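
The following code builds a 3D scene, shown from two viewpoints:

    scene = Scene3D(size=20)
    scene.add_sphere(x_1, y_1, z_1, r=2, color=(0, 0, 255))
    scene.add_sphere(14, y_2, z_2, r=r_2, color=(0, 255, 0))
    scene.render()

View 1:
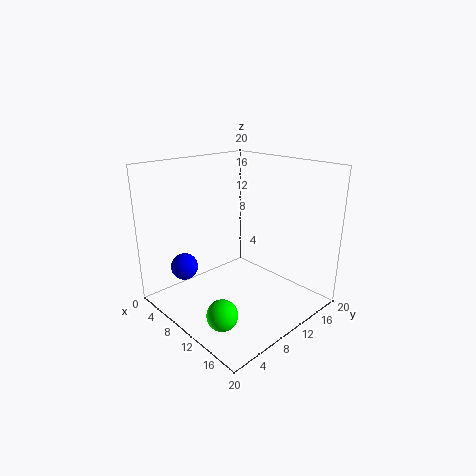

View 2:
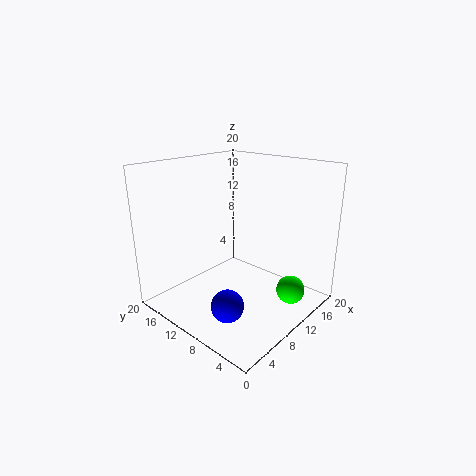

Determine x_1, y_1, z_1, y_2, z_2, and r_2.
x_1 = 3
y_1 = 5.5
z_1 = 4.5
y_2 = 3.5
z_2 = 2.5
r_2 = 2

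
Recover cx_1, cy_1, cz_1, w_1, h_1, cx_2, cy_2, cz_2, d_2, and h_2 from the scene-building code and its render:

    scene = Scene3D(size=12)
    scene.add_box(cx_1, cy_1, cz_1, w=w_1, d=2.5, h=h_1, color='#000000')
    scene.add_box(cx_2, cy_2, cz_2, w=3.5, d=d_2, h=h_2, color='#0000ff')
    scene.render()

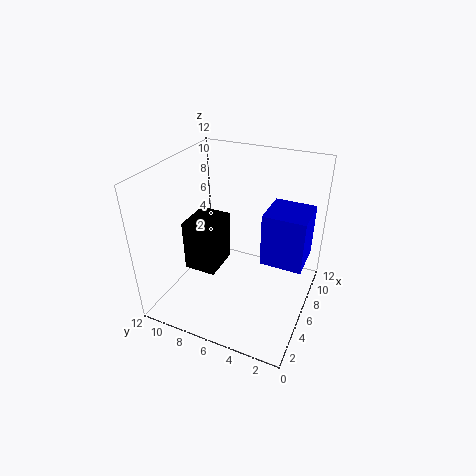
cx_1 = 2.5, cy_1 = 6.5, cz_1 = 4.5, w_1 = 3, h_1 = 4, cx_2 = 6, cy_2 = 0.5, cz_2 = 4, d_2 = 3.5, h_2 = 4.5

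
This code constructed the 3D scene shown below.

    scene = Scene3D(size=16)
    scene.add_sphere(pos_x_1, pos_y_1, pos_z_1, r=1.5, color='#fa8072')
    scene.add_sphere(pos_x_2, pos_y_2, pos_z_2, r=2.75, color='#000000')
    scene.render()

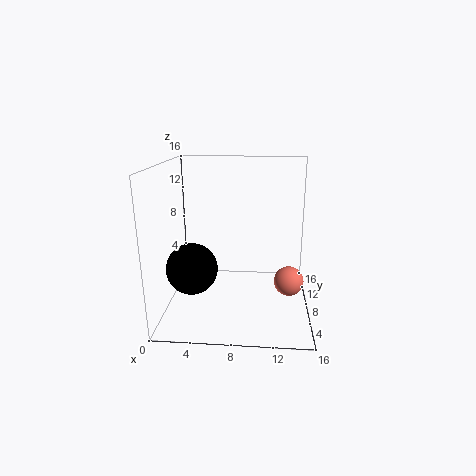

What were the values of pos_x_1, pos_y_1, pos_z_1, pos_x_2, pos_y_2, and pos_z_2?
pos_x_1 = 13.5, pos_y_1 = 4.5, pos_z_1 = 4.75, pos_x_2 = 3.25, pos_y_2 = 5.5, pos_z_2 = 5.25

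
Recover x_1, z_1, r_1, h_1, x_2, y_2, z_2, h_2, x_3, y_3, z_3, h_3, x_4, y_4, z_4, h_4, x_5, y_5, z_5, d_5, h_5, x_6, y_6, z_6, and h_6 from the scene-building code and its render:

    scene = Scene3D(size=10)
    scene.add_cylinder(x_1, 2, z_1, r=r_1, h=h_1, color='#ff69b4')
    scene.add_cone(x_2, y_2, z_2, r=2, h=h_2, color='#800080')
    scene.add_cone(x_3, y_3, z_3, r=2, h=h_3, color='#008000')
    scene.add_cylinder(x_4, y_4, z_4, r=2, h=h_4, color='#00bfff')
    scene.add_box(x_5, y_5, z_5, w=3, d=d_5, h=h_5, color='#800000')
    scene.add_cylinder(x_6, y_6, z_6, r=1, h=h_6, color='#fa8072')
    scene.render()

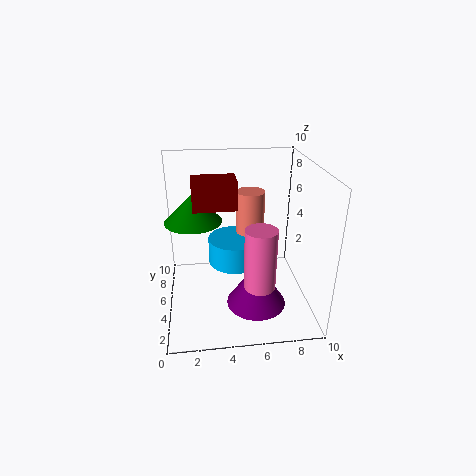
x_1 = 6; z_1 = 3; r_1 = 1; h_1 = 4; x_2 = 6; y_2 = 3; z_2 = 1; h_2 = 3; x_3 = 2; y_3 = 6; z_3 = 6; h_3 = 2; x_4 = 5; y_4 = 7; z_4 = 2; h_4 = 2; x_5 = 2; y_5 = 5; z_5 = 7; d_5 = 2; h_5 = 2; x_6 = 6; y_6 = 6; z_6 = 5; h_6 = 3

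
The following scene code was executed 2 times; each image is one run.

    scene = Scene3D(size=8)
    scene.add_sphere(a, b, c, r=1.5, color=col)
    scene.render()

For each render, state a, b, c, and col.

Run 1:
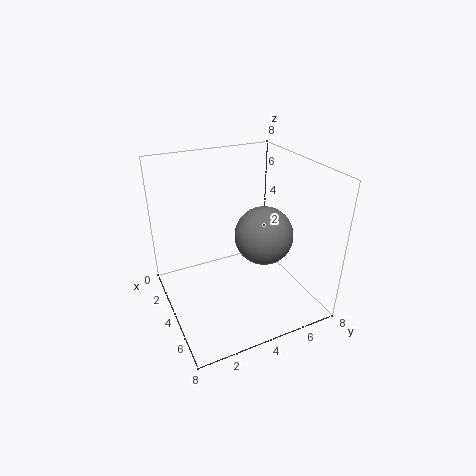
a = 5.5, b = 4.75, c = 4.75, col = 'gray'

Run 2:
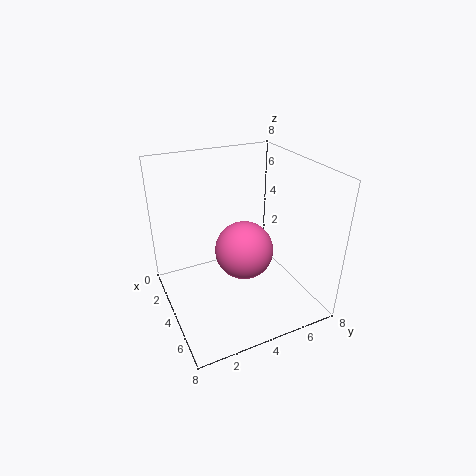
a = 5.25, b = 3.75, c = 4, col = 'hotpink'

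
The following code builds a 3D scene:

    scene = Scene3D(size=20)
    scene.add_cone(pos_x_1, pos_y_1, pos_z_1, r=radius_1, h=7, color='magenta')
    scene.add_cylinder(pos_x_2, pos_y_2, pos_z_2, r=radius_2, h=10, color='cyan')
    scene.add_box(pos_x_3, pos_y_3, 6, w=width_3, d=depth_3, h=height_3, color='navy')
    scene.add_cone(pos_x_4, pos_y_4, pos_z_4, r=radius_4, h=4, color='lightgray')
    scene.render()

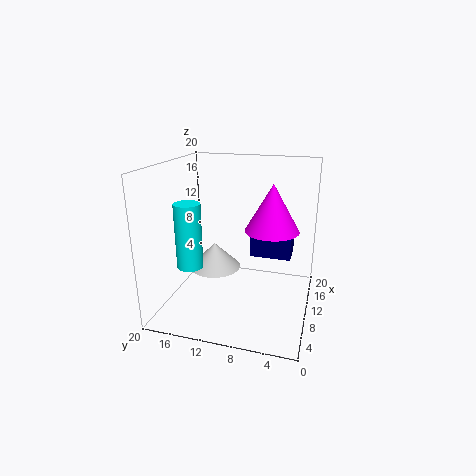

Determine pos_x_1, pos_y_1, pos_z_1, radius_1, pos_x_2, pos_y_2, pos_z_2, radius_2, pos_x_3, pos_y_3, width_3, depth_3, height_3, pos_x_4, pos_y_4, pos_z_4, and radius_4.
pos_x_1 = 14; pos_y_1 = 6; pos_z_1 = 10; radius_1 = 4; pos_x_2 = 11; pos_y_2 = 18; pos_z_2 = 4; radius_2 = 2; pos_x_3 = 13; pos_y_3 = 3; width_3 = 4; depth_3 = 6; height_3 = 3; pos_x_4 = 14; pos_y_4 = 15; pos_z_4 = 3; radius_4 = 4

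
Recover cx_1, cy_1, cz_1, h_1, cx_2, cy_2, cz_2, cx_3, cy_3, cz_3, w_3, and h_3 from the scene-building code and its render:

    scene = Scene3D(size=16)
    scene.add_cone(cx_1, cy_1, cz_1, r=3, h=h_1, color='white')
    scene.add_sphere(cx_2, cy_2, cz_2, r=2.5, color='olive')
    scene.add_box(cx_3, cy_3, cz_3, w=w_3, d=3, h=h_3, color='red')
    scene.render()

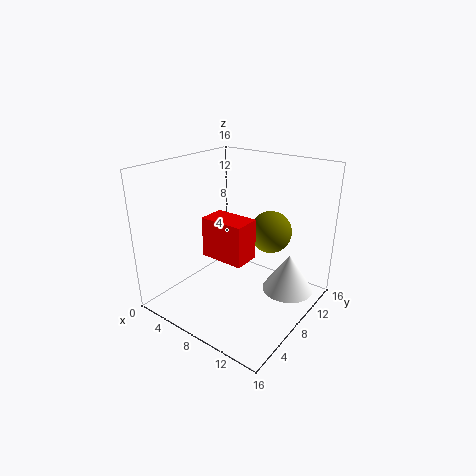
cx_1 = 12.5; cy_1 = 12; cz_1 = 1; h_1 = 4.5; cx_2 = 9.5; cy_2 = 12.5; cz_2 = 7.5; cx_3 = 5; cy_3 = 5.5; cz_3 = 6; w_3 = 5; h_3 = 4.5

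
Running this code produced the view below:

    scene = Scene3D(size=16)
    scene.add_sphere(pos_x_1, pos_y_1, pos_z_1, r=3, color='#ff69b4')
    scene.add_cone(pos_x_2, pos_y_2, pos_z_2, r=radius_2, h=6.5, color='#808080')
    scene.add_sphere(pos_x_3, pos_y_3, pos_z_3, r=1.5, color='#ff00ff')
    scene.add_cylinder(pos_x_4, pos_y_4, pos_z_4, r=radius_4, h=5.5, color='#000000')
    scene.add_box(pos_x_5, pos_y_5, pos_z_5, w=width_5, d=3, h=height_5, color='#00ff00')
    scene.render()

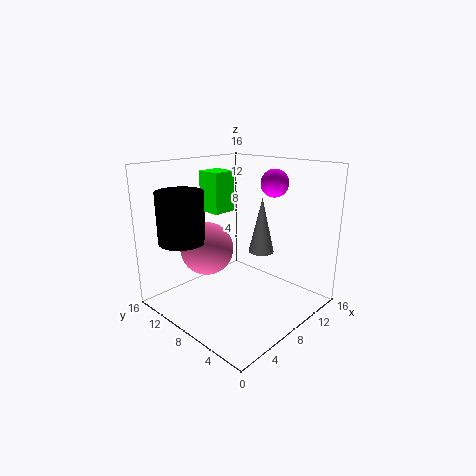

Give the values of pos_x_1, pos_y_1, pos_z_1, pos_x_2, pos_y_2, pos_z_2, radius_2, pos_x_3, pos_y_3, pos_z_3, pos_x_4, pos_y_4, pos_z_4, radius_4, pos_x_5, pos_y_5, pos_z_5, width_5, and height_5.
pos_x_1 = 6; pos_y_1 = 11; pos_z_1 = 6.5; pos_x_2 = 11.5; pos_y_2 = 7.5; pos_z_2 = 5.5; radius_2 = 1.5; pos_x_3 = 11; pos_y_3 = 5.5; pos_z_3 = 14; pos_x_4 = 3; pos_y_4 = 11.5; pos_z_4 = 8; radius_4 = 2.5; pos_x_5 = 9; pos_y_5 = 12.5; pos_z_5 = 9.5; width_5 = 3; height_5 = 5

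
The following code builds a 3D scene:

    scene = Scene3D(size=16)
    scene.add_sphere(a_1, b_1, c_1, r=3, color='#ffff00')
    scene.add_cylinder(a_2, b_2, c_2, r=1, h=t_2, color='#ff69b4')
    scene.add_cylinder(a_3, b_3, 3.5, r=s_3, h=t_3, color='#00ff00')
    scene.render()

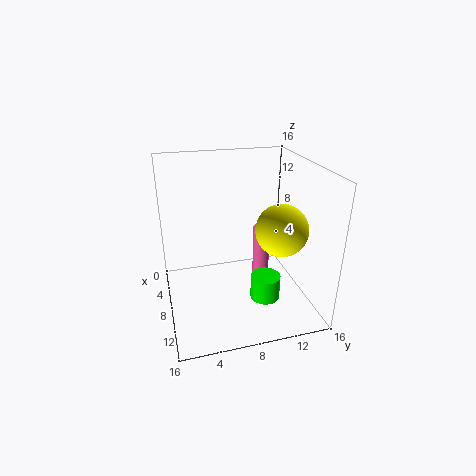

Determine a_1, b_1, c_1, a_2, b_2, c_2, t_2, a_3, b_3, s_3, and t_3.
a_1 = 8.5
b_1 = 13
c_1 = 8.5
a_2 = 6
b_2 = 11.5
c_2 = 0.5
t_2 = 7.5
a_3 = 13
b_3 = 9.5
s_3 = 1.5
t_3 = 2.5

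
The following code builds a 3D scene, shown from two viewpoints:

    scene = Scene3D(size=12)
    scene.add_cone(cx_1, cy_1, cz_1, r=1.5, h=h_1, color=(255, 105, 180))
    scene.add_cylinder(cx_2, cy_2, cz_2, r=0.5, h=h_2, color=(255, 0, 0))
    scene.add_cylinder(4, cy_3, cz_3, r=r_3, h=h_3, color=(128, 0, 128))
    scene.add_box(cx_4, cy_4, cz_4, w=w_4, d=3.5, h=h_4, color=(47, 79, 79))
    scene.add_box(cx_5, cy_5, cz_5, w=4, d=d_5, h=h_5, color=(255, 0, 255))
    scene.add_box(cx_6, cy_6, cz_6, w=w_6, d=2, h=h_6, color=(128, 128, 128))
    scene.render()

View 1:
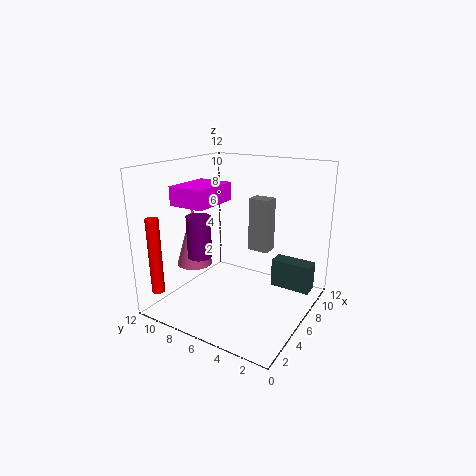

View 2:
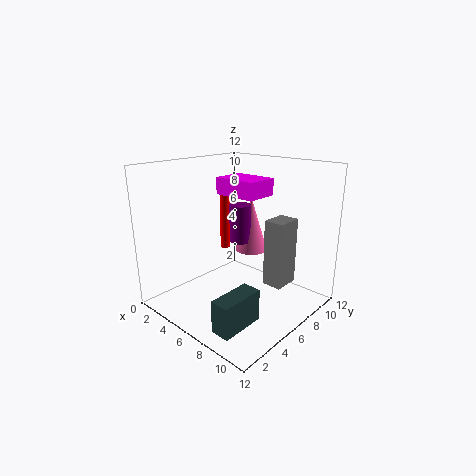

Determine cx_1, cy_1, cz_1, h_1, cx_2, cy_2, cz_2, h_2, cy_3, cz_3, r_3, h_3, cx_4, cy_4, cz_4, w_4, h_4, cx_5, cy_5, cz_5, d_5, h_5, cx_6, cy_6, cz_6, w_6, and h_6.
cx_1 = 4.5; cy_1 = 9.5; cz_1 = 3.5; h_1 = 5; cx_2 = 0.5; cy_2 = 10; cz_2 = 2.5; h_2 = 6; cy_3 = 8.5; cz_3 = 4.5; r_3 = 1; h_3 = 3.5; cx_4 = 8.5; cy_4 = 0.5; cz_4 = 1; w_4 = 1.5; h_4 = 2.5; cx_5 = 2.5; cy_5 = 7; cz_5 = 9; d_5 = 3; h_5 = 1.5; cx_6 = 9.5; cy_6 = 5; cz_6 = 3.5; w_6 = 1.5; h_6 = 5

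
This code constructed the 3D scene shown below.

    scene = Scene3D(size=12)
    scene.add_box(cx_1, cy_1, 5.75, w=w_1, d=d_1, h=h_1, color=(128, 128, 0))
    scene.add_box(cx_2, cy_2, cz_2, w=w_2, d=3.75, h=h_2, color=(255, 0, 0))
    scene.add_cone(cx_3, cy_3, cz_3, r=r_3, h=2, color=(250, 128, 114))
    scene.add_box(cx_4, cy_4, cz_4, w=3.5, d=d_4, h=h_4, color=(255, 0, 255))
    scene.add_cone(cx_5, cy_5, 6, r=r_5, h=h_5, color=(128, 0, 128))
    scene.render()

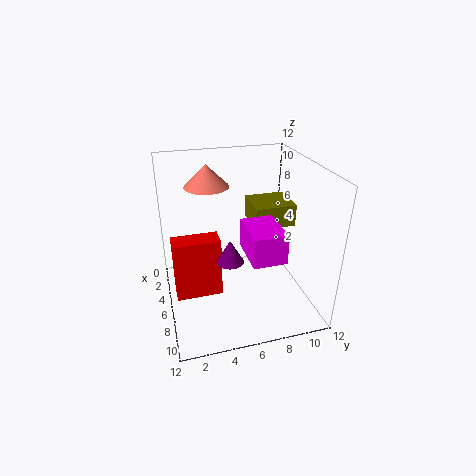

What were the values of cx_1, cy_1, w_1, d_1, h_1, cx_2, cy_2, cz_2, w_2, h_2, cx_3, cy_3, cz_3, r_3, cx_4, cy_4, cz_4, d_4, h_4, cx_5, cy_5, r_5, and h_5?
cx_1 = 1.25; cy_1 = 8; w_1 = 3.5; d_1 = 3.75; h_1 = 2; cx_2 = 5.75; cy_2 = 0.5; cz_2 = 1.75; w_2 = 1.75; h_2 = 5; cx_3 = 2; cy_3 = 4.25; cz_3 = 9.25; r_3 = 2; cx_4 = 7.5; cy_4 = 5.75; cz_4 = 6.25; d_4 = 2.5; h_4 = 2.25; cx_5 = 9.25; cy_5 = 4.5; r_5 = 1; h_5 = 1.75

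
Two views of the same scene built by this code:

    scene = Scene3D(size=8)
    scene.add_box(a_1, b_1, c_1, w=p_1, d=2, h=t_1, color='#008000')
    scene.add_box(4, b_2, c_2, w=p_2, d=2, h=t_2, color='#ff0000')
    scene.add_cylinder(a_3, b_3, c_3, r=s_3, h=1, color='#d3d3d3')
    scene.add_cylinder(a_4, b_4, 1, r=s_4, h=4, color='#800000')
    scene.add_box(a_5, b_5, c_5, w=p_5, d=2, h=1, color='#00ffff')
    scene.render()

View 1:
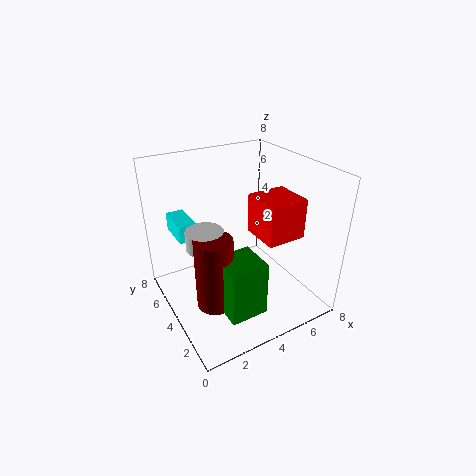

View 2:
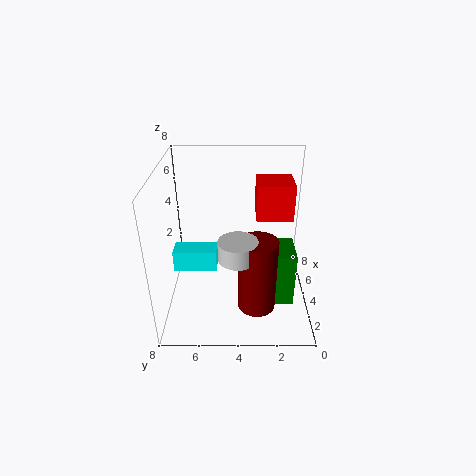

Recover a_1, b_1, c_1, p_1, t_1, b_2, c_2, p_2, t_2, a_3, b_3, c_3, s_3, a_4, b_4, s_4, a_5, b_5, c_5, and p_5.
a_1 = 2; b_1 = 1; c_1 = 1; p_1 = 2; t_1 = 3; b_2 = 1; c_2 = 5; p_2 = 2; t_2 = 2; a_3 = 2; b_3 = 4; c_3 = 4; s_3 = 1; a_4 = 2; b_4 = 3; s_4 = 1; a_5 = 1; b_5 = 5; c_5 = 4; p_5 = 1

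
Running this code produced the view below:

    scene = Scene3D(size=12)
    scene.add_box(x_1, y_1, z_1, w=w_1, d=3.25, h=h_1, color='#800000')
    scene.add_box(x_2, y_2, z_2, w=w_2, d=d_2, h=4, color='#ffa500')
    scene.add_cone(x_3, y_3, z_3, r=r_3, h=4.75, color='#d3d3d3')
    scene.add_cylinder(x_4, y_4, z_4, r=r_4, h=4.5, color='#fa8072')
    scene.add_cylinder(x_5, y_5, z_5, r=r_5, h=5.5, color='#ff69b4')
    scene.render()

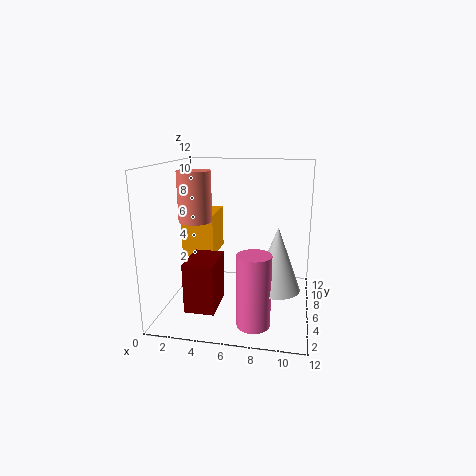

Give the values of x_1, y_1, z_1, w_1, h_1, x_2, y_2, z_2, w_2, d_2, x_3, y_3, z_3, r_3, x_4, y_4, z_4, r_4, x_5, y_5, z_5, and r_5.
x_1 = 3; y_1 = 0.75; z_1 = 1.75; w_1 = 2.25; h_1 = 3.75; x_2 = 0.25; y_2 = 8; z_2 = 3.25; w_2 = 3; d_2 = 4; x_3 = 9.5; y_3 = 3; z_3 = 3.25; r_3 = 1.75; x_4 = 1.75; y_4 = 7.75; z_4 = 6.75; r_4 = 1.5; x_5 = 8; y_5 = 1.75; z_5 = 0.75; r_5 = 1.25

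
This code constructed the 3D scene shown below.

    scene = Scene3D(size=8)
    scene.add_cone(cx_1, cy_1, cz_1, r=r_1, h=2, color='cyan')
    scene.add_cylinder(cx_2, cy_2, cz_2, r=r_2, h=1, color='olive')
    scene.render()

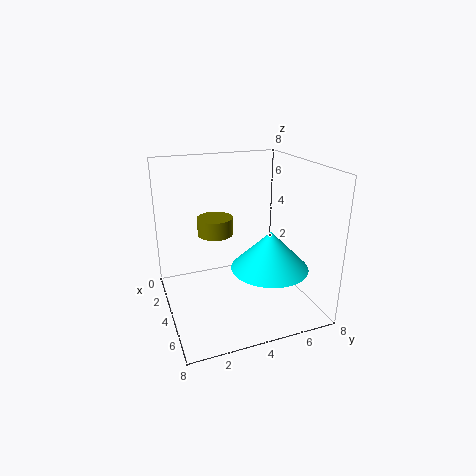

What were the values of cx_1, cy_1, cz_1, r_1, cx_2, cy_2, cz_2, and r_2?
cx_1 = 6; cy_1 = 5; cz_1 = 3; r_1 = 2; cx_2 = 3; cy_2 = 3; cz_2 = 4; r_2 = 1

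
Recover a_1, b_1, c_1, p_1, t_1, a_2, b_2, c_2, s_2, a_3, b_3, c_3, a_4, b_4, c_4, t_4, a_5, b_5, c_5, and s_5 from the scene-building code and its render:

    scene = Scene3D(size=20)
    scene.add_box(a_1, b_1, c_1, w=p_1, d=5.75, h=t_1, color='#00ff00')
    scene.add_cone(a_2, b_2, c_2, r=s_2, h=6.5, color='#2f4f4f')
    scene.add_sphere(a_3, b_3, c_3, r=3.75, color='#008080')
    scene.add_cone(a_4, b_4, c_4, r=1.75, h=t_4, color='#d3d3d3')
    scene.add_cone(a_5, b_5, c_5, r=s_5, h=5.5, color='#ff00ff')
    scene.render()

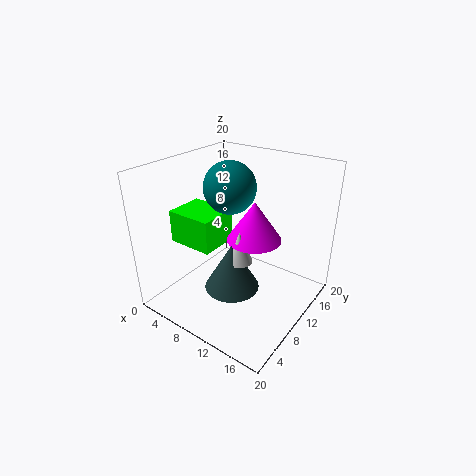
a_1 = 0.75
b_1 = 6.25
c_1 = 8.25
p_1 = 6.75
t_1 = 4.75
a_2 = 10.75
b_2 = 7.5
c_2 = 3.75
s_2 = 3.75
a_3 = 7
b_3 = 12.25
c_3 = 16
a_4 = 11.5
b_4 = 8.25
c_4 = 7.75
t_4 = 4.25
a_5 = 12
b_5 = 11
c_5 = 10
s_5 = 3.75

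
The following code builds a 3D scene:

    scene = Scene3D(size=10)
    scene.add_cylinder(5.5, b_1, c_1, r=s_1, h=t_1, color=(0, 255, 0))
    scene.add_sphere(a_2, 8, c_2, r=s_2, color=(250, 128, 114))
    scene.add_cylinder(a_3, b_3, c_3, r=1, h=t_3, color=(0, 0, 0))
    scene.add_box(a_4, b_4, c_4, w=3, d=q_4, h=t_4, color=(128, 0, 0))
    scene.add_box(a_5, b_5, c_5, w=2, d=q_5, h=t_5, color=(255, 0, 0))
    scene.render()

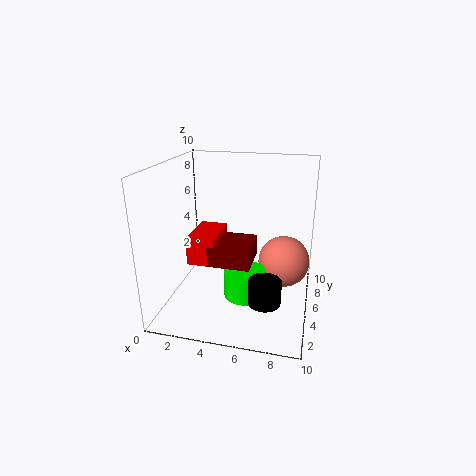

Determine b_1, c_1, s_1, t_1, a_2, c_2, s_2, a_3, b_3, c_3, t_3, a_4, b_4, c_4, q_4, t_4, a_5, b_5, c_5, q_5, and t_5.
b_1 = 5
c_1 = 0.5
s_1 = 1.5
t_1 = 2
a_2 = 8
c_2 = 2
s_2 = 2
a_3 = 7.5
b_3 = 1.5
c_3 = 2.5
t_3 = 1.5
a_4 = 3
b_4 = 4
c_4 = 3
q_4 = 3
t_4 = 1.5
a_5 = 1.5
b_5 = 4
c_5 = 3
q_5 = 3.5
t_5 = 2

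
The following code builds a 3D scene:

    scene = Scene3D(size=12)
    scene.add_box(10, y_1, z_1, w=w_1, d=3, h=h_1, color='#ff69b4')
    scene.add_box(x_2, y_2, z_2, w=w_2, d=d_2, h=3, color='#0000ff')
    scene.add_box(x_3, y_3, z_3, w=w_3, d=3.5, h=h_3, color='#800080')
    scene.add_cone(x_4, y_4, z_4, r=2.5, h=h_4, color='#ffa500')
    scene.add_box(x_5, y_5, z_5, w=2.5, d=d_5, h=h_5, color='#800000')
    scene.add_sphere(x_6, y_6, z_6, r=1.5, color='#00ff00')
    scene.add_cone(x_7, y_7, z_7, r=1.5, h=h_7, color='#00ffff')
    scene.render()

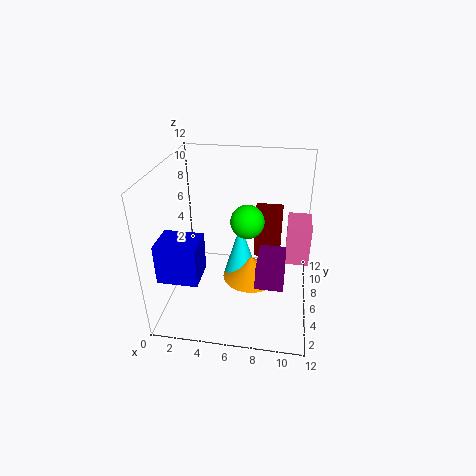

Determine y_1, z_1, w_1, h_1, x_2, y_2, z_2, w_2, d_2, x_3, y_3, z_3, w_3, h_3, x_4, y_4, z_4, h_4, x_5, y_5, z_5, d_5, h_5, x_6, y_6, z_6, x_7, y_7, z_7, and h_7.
y_1 = 6.5
z_1 = 3.5
w_1 = 2
h_1 = 3.5
x_2 = 1
y_2 = 0.5
z_2 = 5
w_2 = 3
d_2 = 2.5
x_3 = 8
y_3 = 1
z_3 = 5
w_3 = 2
h_3 = 1.5
x_4 = 7
y_4 = 7
z_4 = 1.5
h_4 = 2
x_5 = 7
y_5 = 9.5
z_5 = 2
d_5 = 1.5
h_5 = 5
x_6 = 6.5
y_6 = 8
z_6 = 6.5
x_7 = 6
y_7 = 7.5
z_7 = 1.5
h_7 = 5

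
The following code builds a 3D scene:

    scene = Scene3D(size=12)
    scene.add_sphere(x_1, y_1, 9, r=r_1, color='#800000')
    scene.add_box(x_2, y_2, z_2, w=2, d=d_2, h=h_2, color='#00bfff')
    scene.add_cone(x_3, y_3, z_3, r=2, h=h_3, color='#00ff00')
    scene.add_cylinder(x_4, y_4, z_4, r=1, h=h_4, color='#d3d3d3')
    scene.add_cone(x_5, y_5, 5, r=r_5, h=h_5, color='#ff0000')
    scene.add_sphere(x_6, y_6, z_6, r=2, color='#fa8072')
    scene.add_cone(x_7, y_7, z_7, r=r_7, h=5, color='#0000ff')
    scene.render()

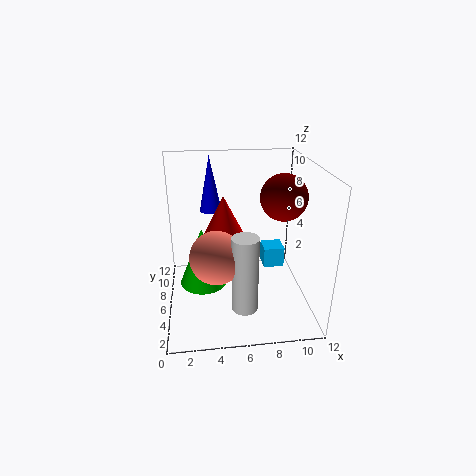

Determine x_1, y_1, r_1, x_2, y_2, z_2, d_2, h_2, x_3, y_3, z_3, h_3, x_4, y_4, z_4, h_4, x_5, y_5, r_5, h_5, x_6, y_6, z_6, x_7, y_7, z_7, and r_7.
x_1 = 10; y_1 = 7; r_1 = 2; x_2 = 9; y_2 = 9; z_2 = 1; d_2 = 2; h_2 = 2; x_3 = 3; y_3 = 6; z_3 = 2; h_3 = 5; x_4 = 6; y_4 = 2; z_4 = 2; h_4 = 6; x_5 = 5; y_5 = 8; r_5 = 2; h_5 = 4; x_6 = 4; y_6 = 3; z_6 = 6; x_7 = 4; y_7 = 10; z_7 = 7; r_7 = 1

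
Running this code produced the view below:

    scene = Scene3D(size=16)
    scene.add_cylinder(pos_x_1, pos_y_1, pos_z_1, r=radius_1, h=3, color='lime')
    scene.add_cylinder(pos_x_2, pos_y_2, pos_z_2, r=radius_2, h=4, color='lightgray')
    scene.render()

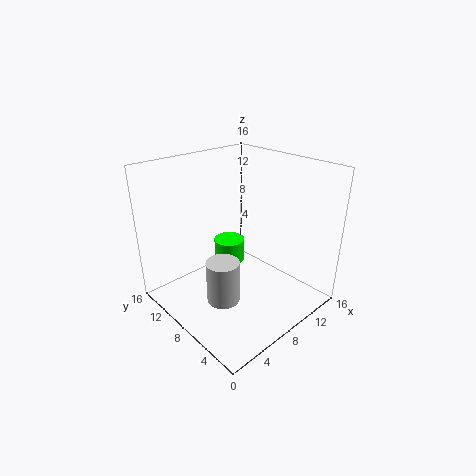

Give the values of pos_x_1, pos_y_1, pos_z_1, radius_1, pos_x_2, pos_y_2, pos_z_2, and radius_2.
pos_x_1 = 11.5; pos_y_1 = 13.5; pos_z_1 = 1.5; radius_1 = 2; pos_x_2 = 2; pos_y_2 = 3.5; pos_z_2 = 5.5; radius_2 = 1.5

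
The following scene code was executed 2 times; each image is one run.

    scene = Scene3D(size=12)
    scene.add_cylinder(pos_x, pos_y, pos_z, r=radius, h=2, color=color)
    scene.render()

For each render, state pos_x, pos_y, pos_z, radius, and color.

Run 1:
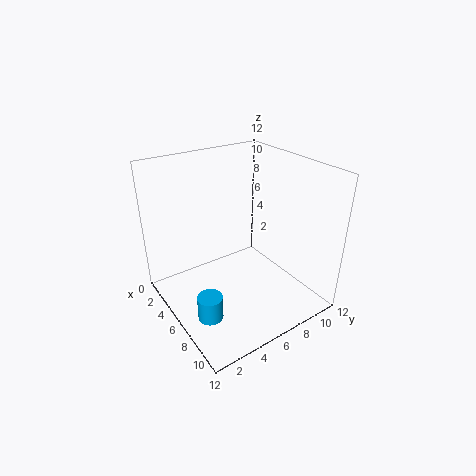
pos_x = 8
pos_y = 2
pos_z = 1
radius = 1
color = 'deepskyblue'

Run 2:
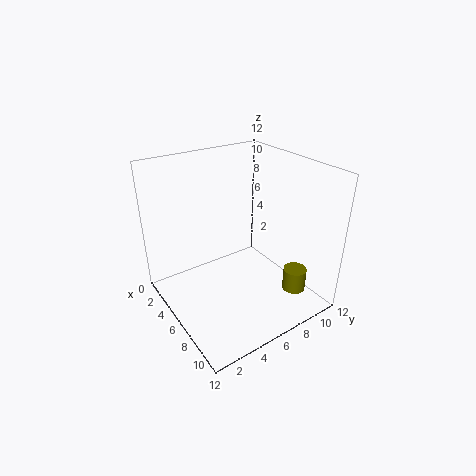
pos_x = 9
pos_y = 10
pos_z = 1
radius = 1
color = 'olive'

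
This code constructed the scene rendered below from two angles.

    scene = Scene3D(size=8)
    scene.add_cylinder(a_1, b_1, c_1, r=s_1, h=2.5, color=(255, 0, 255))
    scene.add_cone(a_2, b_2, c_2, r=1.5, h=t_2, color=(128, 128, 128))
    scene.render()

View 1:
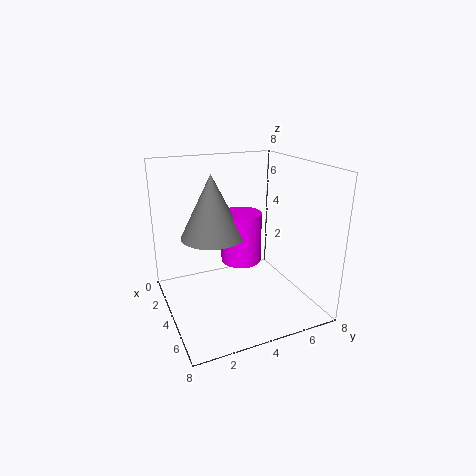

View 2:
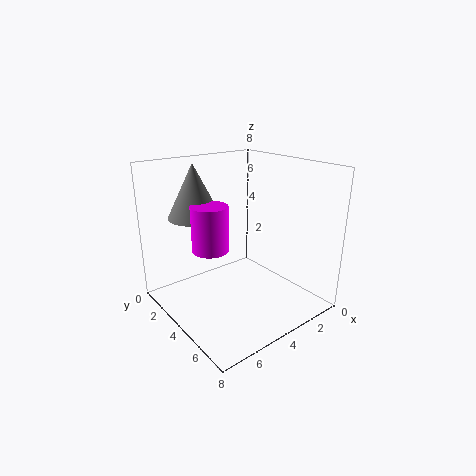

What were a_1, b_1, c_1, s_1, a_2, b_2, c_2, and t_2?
a_1 = 5.5; b_1 = 3.5; c_1 = 3.5; s_1 = 1; a_2 = 5.5; b_2 = 2; c_2 = 5; t_2 = 3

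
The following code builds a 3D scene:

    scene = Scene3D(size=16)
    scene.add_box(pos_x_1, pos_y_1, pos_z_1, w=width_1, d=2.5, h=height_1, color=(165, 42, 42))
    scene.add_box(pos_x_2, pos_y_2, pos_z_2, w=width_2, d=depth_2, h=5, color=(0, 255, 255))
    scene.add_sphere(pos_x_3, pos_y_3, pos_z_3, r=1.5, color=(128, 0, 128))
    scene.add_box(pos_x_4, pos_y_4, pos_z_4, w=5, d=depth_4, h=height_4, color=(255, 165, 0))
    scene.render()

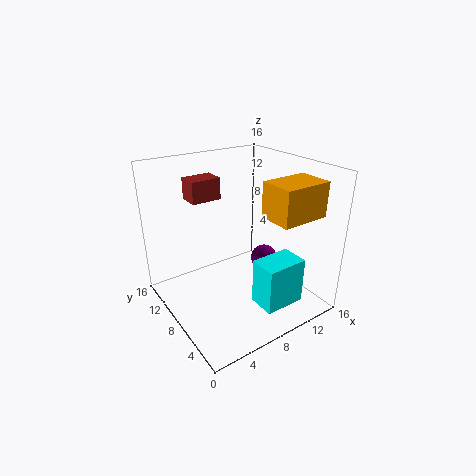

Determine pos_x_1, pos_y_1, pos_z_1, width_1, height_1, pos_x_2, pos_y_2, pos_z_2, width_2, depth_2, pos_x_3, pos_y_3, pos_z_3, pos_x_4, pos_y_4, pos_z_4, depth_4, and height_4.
pos_x_1 = 4.5
pos_y_1 = 11.5
pos_z_1 = 11.5
width_1 = 3.5
height_1 = 2.5
pos_x_2 = 7.5
pos_y_2 = 1.5
pos_z_2 = 2
width_2 = 4.5
depth_2 = 3
pos_x_3 = 11
pos_y_3 = 7
pos_z_3 = 5
pos_x_4 = 8
pos_y_4 = 0.5
pos_z_4 = 12
depth_4 = 3.5
height_4 = 3.5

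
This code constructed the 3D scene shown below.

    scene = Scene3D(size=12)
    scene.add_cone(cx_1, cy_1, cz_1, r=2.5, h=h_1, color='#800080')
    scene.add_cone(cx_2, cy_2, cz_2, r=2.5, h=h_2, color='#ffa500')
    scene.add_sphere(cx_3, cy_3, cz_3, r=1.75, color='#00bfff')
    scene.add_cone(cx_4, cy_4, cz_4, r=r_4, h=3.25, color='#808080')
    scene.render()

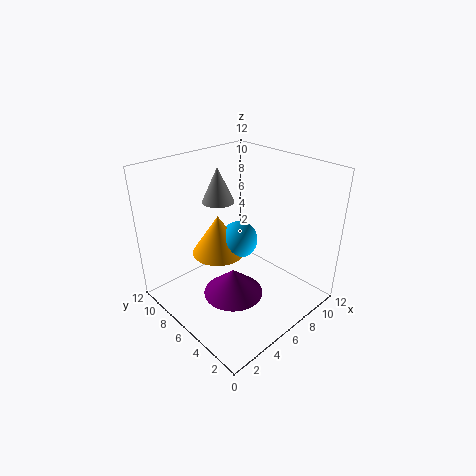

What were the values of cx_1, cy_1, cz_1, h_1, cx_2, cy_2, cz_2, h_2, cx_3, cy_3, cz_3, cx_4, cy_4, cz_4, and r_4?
cx_1 = 4.75
cy_1 = 5.25
cz_1 = 1.5
h_1 = 2.25
cx_2 = 6.75
cy_2 = 9.5
cz_2 = 2.75
h_2 = 3.75
cx_3 = 8.25
cy_3 = 8.25
cz_3 = 4
cx_4 = 7.5
cy_4 = 10.25
cz_4 = 7.5
r_4 = 1.5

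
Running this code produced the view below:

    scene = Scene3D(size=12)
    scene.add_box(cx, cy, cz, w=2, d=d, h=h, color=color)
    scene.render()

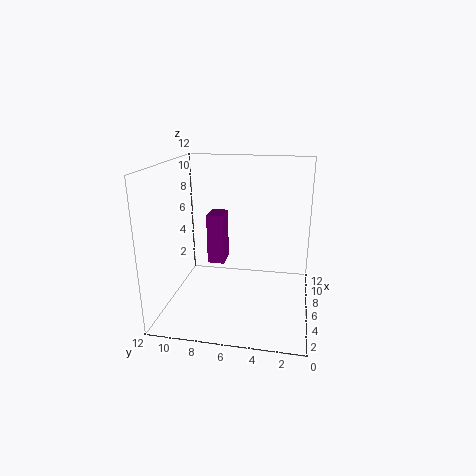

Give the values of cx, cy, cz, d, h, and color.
cx = 7
cy = 7.5
cz = 3
d = 1.5
h = 4.5
color = 'purple'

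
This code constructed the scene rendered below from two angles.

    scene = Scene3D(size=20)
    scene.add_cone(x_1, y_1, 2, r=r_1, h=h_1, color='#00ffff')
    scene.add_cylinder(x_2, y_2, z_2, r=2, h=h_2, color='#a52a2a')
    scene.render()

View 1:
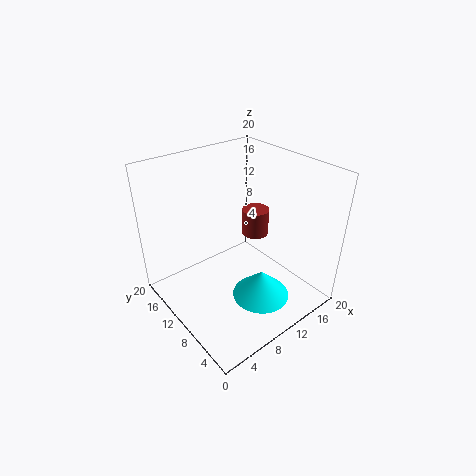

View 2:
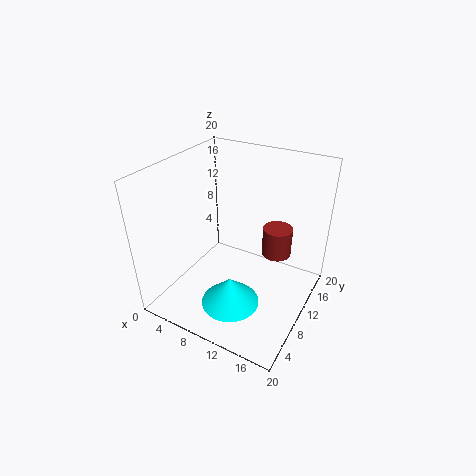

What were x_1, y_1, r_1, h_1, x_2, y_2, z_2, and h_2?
x_1 = 11; y_1 = 6; r_1 = 4; h_1 = 4; x_2 = 15; y_2 = 12; z_2 = 8; h_2 = 4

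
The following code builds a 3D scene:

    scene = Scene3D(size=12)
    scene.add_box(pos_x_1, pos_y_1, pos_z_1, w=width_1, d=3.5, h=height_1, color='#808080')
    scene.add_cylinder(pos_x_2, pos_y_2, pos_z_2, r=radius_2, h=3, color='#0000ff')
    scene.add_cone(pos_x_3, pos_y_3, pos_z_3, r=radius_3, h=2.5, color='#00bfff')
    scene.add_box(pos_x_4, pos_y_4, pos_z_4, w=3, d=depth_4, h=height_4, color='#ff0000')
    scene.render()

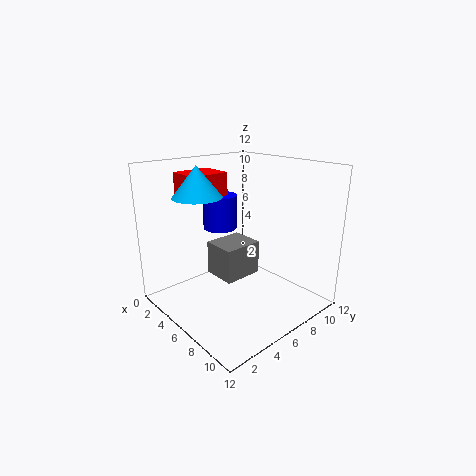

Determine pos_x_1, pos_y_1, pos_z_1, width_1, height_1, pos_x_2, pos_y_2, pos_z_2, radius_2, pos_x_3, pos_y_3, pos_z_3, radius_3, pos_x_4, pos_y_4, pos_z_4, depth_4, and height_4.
pos_x_1 = 3
pos_y_1 = 5
pos_z_1 = 2
width_1 = 3
height_1 = 3
pos_x_2 = 3
pos_y_2 = 6.5
pos_z_2 = 6
radius_2 = 1.5
pos_x_3 = 4
pos_y_3 = 3.5
pos_z_3 = 9.5
radius_3 = 2
pos_x_4 = 0.5
pos_y_4 = 3.5
pos_z_4 = 9
depth_4 = 3.5
height_4 = 2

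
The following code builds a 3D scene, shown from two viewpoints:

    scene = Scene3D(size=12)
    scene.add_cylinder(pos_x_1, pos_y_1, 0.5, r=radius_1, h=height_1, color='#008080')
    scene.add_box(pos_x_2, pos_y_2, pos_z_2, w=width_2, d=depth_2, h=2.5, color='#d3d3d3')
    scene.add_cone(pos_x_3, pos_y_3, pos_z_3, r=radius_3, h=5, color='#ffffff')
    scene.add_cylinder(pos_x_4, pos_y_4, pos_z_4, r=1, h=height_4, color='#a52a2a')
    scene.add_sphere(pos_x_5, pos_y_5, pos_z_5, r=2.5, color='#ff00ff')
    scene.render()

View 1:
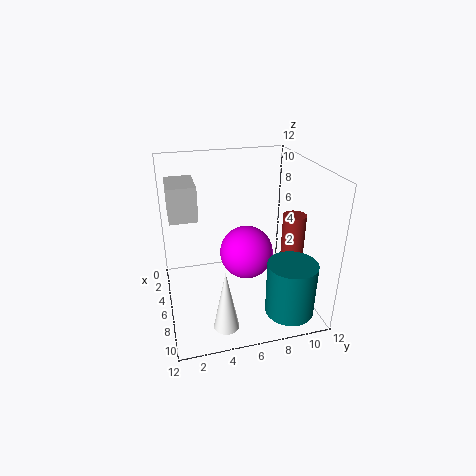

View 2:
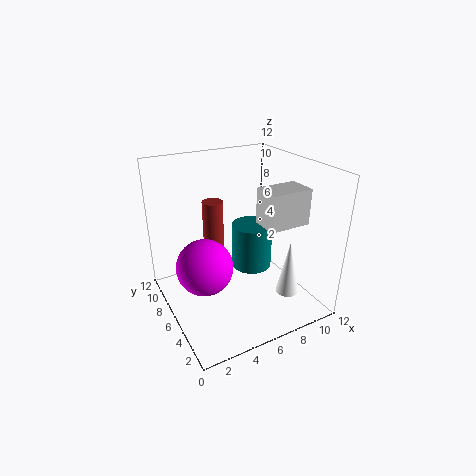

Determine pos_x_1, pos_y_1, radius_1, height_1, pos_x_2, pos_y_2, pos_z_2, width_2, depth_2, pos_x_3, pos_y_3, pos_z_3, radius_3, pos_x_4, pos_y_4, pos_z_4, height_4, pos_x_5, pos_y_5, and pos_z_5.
pos_x_1 = 9.5; pos_y_1 = 9.5; radius_1 = 2; height_1 = 4.5; pos_x_2 = 5.5; pos_y_2 = 0.5; pos_z_2 = 9; width_2 = 3; depth_2 = 2; pos_x_3 = 10; pos_y_3 = 4; pos_z_3 = 0.5; radius_3 = 1; pos_x_4 = 6; pos_y_4 = 11; pos_z_4 = 1.5; height_4 = 6; pos_x_5 = 3.5; pos_y_5 = 7.5; pos_z_5 = 3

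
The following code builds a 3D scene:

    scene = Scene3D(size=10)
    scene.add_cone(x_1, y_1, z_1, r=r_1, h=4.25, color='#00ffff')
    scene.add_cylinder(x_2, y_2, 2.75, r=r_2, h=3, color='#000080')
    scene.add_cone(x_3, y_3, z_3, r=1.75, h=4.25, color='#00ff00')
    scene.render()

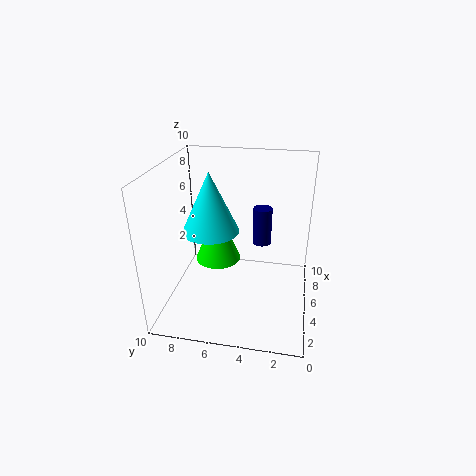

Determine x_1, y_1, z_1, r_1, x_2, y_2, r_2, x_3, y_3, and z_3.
x_1 = 5.25, y_1 = 7, z_1 = 5.25, r_1 = 2, x_2 = 8.75, y_2 = 3.75, r_2 = 0.75, x_3 = 7, y_3 = 7, z_3 = 2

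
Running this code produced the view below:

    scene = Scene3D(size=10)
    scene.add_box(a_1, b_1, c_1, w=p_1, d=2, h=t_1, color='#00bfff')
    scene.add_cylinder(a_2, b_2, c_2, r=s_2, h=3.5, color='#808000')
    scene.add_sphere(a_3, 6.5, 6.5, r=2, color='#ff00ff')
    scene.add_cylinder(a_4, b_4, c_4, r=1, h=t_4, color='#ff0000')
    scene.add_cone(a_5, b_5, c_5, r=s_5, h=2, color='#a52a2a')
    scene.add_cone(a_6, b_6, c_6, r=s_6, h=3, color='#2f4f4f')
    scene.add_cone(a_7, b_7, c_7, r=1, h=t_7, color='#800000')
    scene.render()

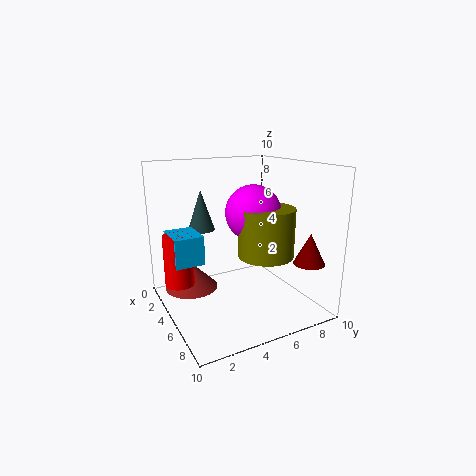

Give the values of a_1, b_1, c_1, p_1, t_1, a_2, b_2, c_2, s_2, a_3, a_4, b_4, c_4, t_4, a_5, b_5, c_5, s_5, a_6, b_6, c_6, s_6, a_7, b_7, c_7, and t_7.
a_1 = 2.5
b_1 = 0.5
c_1 = 3.5
p_1 = 2.5
t_1 = 2
a_2 = 5.5
b_2 = 7
c_2 = 3.5
s_2 = 2
a_3 = 4.5
a_4 = 4
b_4 = 1
c_4 = 2
t_4 = 3.5
a_5 = 2
b_5 = 2.5
c_5 = 0.5
s_5 = 2
a_6 = 2
b_6 = 3.5
c_6 = 5
s_6 = 1
a_7 = 9
b_7 = 8
c_7 = 4
t_7 = 2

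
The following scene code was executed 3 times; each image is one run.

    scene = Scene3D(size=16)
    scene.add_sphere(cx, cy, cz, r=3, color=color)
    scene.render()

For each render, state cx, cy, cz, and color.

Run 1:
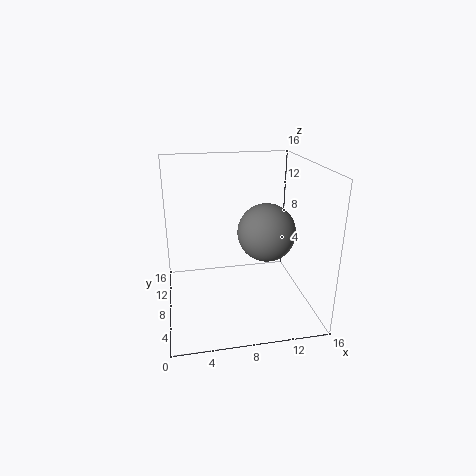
cx = 10.5
cy = 5.5
cz = 9.5
color = 'gray'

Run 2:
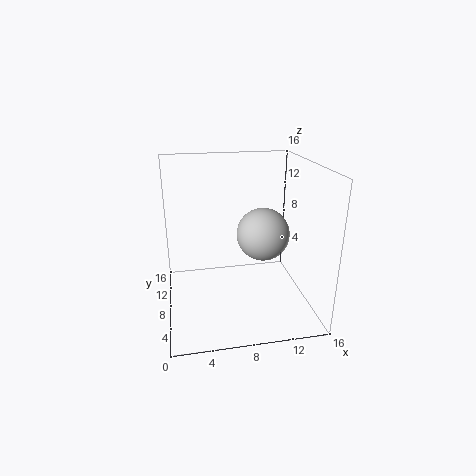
cx = 11
cy = 8.5
cz = 8
color = 'lightgray'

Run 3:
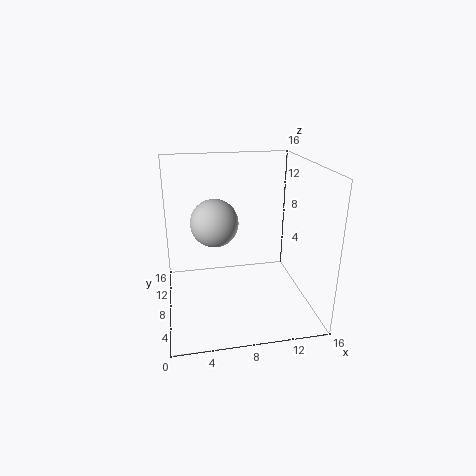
cx = 6
cy = 13
cz = 8
color = 'lightgray'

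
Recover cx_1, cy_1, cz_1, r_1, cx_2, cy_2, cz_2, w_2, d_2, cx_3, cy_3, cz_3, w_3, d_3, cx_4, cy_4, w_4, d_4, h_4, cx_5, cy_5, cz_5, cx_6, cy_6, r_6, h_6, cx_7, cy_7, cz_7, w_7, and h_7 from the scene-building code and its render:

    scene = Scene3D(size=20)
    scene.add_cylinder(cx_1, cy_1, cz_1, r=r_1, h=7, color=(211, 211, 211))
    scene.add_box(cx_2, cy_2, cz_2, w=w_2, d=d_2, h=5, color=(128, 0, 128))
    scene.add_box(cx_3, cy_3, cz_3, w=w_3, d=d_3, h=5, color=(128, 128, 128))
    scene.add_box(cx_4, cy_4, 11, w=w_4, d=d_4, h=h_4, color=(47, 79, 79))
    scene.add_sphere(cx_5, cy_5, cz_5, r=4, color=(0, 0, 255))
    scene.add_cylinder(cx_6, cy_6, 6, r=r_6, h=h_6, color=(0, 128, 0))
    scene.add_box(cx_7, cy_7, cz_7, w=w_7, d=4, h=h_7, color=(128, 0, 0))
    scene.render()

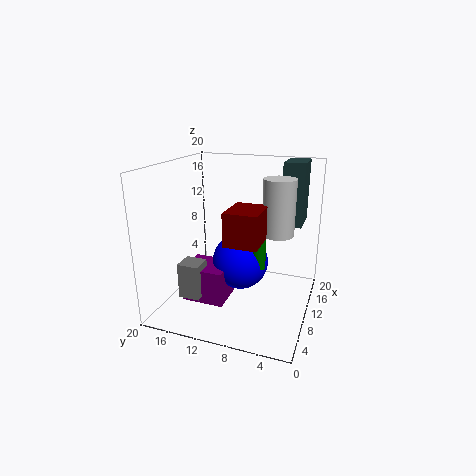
cx_1 = 8; cy_1 = 4; cz_1 = 12; r_1 = 2; cx_2 = 6; cy_2 = 11; cz_2 = 1; w_2 = 5; d_2 = 6; cx_3 = 5; cy_3 = 14; cz_3 = 2; w_3 = 3; d_3 = 3; cx_4 = 14; cy_4 = 2; w_4 = 5; d_4 = 3; h_4 = 9; cx_5 = 11; cy_5 = 10; cz_5 = 6; cx_6 = 10; cy_6 = 7; r_6 = 1; h_6 = 5; cx_7 = 2; cy_7 = 5; cz_7 = 12; w_7 = 5; h_7 = 4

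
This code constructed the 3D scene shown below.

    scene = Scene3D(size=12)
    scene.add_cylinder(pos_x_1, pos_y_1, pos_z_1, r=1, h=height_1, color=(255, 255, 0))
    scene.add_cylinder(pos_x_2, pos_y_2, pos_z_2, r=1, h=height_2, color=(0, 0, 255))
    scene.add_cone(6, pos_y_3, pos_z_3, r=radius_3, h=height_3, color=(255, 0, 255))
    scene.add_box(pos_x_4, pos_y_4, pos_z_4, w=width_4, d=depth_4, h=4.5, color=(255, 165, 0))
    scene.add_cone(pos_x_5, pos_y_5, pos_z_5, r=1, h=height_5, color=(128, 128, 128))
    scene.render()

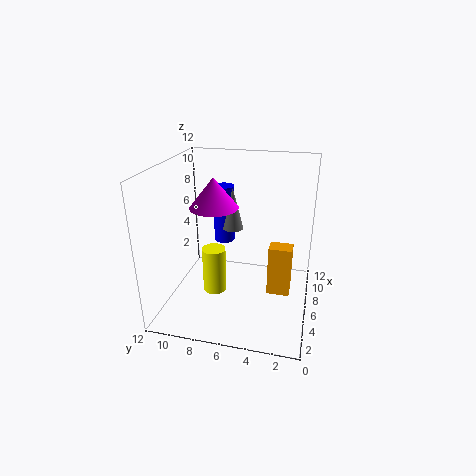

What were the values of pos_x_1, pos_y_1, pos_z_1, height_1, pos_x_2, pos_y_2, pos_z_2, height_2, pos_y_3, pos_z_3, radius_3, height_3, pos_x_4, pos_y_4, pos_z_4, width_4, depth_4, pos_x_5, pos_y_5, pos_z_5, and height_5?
pos_x_1 = 5.5, pos_y_1 = 8, pos_z_1 = 1, height_1 = 4, pos_x_2 = 10.5, pos_y_2 = 8.5, pos_z_2 = 3.5, height_2 = 5.5, pos_y_3 = 8, pos_z_3 = 8.5, radius_3 = 2, height_3 = 2.5, pos_x_4 = 6.5, pos_y_4 = 1.5, pos_z_4 = 0.5, width_4 = 1.5, depth_4 = 2, pos_x_5 = 10, pos_y_5 = 7.5, pos_z_5 = 5, height_5 = 4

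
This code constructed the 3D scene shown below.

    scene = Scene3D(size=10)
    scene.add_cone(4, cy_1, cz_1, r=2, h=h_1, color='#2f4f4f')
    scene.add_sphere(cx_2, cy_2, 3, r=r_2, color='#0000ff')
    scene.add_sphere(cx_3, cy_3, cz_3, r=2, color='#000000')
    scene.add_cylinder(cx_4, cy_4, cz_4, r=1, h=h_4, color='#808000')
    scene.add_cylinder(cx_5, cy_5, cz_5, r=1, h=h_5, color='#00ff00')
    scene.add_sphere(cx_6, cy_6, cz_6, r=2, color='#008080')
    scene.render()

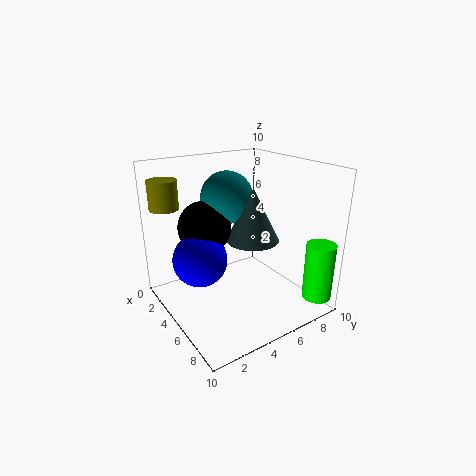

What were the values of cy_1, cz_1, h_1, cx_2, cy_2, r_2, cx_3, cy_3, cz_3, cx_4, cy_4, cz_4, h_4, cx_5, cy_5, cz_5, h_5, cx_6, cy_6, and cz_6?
cy_1 = 7; cz_1 = 4; h_1 = 4; cx_2 = 3; cy_2 = 3; r_2 = 2; cx_3 = 2; cy_3 = 4; cz_3 = 5; cx_4 = 2; cy_4 = 1; cz_4 = 7; h_4 = 2; cx_5 = 9; cy_5 = 9; cz_5 = 1; h_5 = 4; cx_6 = 2; cy_6 = 6; cz_6 = 7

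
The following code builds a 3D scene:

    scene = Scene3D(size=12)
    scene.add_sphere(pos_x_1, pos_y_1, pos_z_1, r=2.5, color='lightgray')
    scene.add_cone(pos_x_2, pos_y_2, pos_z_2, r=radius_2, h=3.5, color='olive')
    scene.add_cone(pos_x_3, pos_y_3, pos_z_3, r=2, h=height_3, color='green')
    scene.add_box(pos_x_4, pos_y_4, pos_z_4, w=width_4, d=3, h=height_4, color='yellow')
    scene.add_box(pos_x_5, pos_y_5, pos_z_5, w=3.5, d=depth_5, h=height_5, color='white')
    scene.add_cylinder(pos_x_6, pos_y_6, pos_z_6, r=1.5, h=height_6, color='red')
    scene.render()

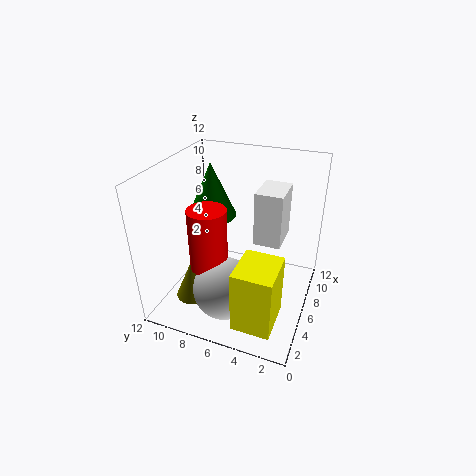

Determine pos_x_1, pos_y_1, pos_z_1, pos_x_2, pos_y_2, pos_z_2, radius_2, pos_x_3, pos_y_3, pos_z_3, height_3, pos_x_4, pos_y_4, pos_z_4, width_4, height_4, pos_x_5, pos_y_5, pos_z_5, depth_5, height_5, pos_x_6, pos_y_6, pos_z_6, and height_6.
pos_x_1 = 3
pos_y_1 = 6
pos_z_1 = 3
pos_x_2 = 4
pos_y_2 = 9.5
pos_z_2 = 0.5
radius_2 = 1.5
pos_x_3 = 6.5
pos_y_3 = 8.5
pos_z_3 = 7.5
height_3 = 4.5
pos_x_4 = 0.5
pos_y_4 = 1.5
pos_z_4 = 1.5
width_4 = 3.5
height_4 = 5
pos_x_5 = 8.5
pos_y_5 = 3
pos_z_5 = 4
depth_5 = 2.5
height_5 = 5
pos_x_6 = 3.5
pos_y_6 = 7.5
pos_z_6 = 4.5
height_6 = 5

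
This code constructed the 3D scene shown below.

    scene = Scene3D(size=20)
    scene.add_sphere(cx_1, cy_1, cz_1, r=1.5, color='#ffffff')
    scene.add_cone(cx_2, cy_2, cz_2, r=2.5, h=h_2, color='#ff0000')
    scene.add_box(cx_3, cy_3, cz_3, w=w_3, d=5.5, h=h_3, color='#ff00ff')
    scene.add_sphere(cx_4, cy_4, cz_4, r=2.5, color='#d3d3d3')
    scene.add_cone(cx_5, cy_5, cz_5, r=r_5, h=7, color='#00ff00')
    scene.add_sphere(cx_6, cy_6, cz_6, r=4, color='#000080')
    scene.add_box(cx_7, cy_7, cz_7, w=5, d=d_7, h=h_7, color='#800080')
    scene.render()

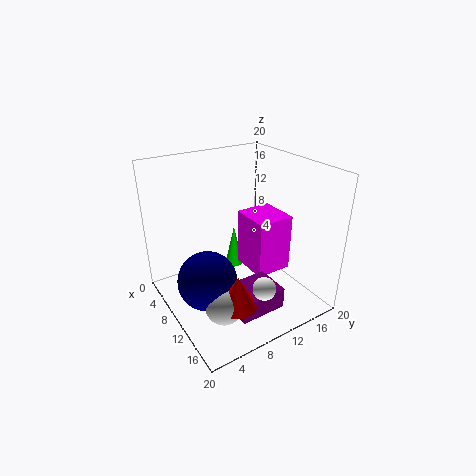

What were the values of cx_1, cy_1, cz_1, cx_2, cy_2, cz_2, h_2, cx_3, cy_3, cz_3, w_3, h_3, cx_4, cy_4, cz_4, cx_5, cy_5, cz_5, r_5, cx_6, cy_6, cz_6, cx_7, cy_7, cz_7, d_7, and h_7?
cx_1 = 17; cy_1 = 9.5; cz_1 = 6; cx_2 = 15.5; cy_2 = 6.5; cz_2 = 3.5; h_2 = 4.5; cx_3 = 6; cy_3 = 12.5; cz_3 = 3.5; w_3 = 6; h_3 = 8.5; cx_4 = 14.5; cy_4 = 5; cz_4 = 3.5; cx_5 = 2.5; cy_5 = 14; cz_5 = 0.5; r_5 = 1.5; cx_6 = 11; cy_6 = 4.5; cz_6 = 5.5; cx_7 = 12; cy_7 = 6.5; cz_7 = 1.5; d_7 = 6.5; h_7 = 3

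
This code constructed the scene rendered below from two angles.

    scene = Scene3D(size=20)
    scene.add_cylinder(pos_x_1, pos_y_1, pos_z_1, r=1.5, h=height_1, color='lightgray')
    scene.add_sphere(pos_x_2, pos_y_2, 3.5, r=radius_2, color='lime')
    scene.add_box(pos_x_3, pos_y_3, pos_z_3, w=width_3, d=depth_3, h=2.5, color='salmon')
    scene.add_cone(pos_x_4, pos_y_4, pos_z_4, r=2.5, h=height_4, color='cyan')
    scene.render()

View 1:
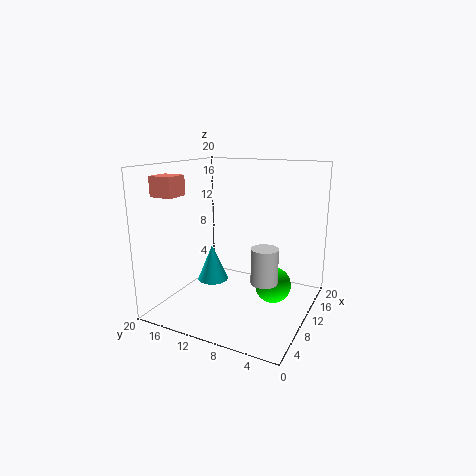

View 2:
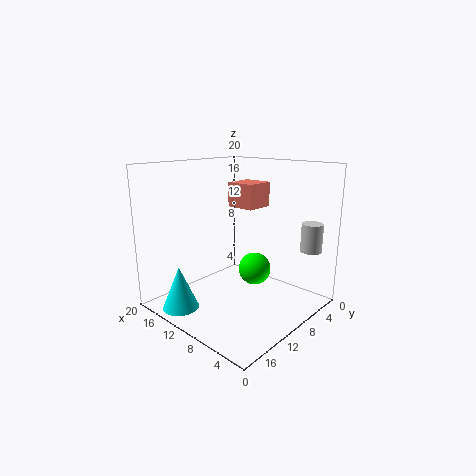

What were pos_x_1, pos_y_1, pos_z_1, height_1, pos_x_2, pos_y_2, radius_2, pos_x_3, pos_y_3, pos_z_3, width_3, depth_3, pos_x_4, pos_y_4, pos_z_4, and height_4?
pos_x_1 = 2.5; pos_y_1 = 3; pos_z_1 = 8; height_1 = 4; pos_x_2 = 11; pos_y_2 = 5; radius_2 = 2.5; pos_x_3 = 1.5; pos_y_3 = 14.5; pos_z_3 = 16.5; width_3 = 3; depth_3 = 3; pos_x_4 = 14.5; pos_y_4 = 17; pos_z_4 = 0.5; height_4 = 6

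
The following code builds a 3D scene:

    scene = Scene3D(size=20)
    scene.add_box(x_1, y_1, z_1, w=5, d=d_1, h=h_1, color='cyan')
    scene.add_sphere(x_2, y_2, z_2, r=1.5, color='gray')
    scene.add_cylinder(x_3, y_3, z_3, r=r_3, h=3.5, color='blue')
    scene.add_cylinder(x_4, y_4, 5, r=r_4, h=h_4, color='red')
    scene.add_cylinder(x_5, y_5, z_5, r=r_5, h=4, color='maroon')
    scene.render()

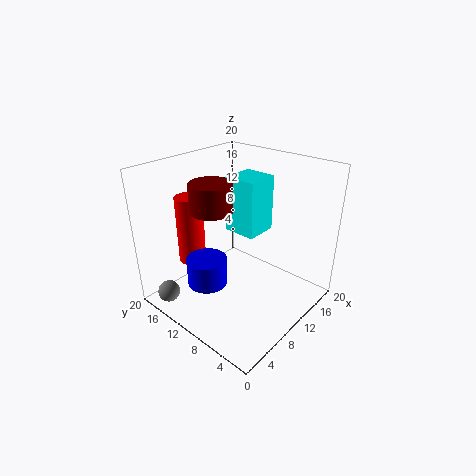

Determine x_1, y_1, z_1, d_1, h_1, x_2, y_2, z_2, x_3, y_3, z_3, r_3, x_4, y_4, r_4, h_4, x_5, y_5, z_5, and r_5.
x_1 = 13, y_1 = 10, z_1 = 8.5, d_1 = 5, h_1 = 8.5, x_2 = 1.5, y_2 = 15.5, z_2 = 3, x_3 = 3.5, y_3 = 9.5, z_3 = 6.5, r_3 = 2.5, x_4 = 7.5, y_4 = 17, r_4 = 2, h_4 = 10, x_5 = 8.5, y_5 = 13.5, z_5 = 13.5, r_5 = 3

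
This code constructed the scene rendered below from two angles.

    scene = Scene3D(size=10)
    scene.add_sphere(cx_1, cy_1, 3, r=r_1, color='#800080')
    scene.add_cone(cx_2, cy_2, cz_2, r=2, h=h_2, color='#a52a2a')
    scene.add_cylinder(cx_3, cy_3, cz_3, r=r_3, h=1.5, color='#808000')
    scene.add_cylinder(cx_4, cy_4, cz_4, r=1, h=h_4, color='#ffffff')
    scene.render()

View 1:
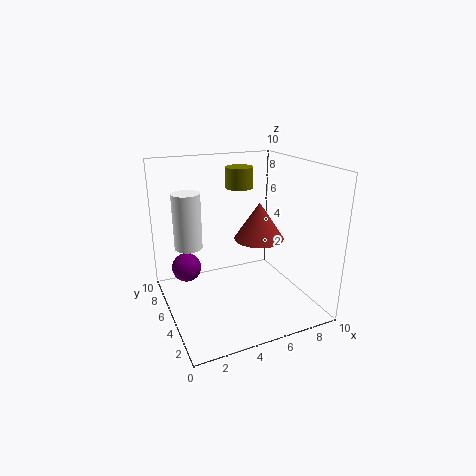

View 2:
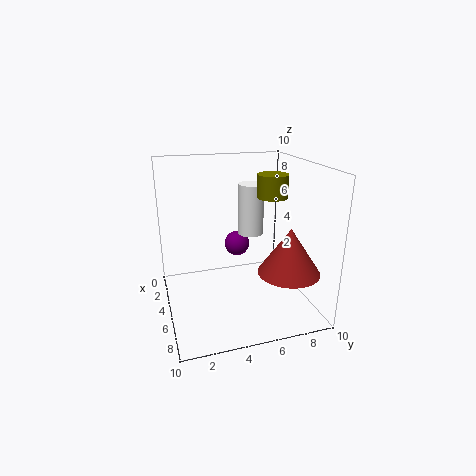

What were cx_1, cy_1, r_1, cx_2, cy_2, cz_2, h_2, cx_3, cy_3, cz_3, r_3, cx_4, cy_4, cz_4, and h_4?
cx_1 = 1.5, cy_1 = 6, r_1 = 1, cx_2 = 8, cy_2 = 7.5, cz_2 = 3.5, h_2 = 3, cx_3 = 6, cy_3 = 7, cz_3 = 8, r_3 = 1, cx_4 = 2, cy_4 = 7, cz_4 = 4, h_4 = 4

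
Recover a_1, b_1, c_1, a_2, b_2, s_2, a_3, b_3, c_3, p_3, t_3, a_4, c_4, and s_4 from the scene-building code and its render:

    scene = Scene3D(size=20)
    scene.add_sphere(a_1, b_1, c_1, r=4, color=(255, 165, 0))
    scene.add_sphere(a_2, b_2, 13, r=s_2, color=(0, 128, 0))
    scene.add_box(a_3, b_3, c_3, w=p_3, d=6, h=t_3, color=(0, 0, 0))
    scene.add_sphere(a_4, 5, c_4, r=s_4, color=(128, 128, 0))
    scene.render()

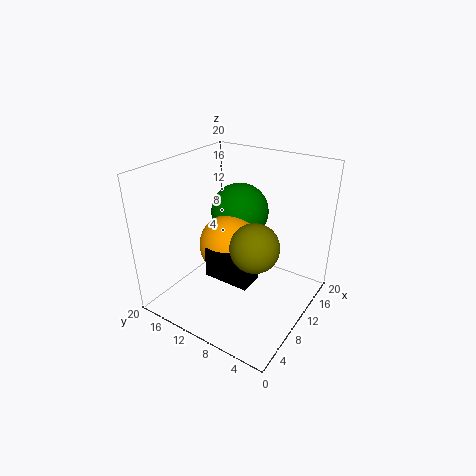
a_1 = 8; b_1 = 10; c_1 = 10; a_2 = 12; b_2 = 11; s_2 = 4; a_3 = 4; b_3 = 5; c_3 = 7; p_3 = 3; t_3 = 4; a_4 = 6; c_4 = 12; s_4 = 3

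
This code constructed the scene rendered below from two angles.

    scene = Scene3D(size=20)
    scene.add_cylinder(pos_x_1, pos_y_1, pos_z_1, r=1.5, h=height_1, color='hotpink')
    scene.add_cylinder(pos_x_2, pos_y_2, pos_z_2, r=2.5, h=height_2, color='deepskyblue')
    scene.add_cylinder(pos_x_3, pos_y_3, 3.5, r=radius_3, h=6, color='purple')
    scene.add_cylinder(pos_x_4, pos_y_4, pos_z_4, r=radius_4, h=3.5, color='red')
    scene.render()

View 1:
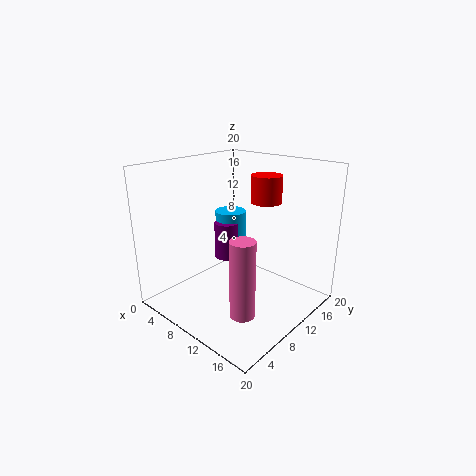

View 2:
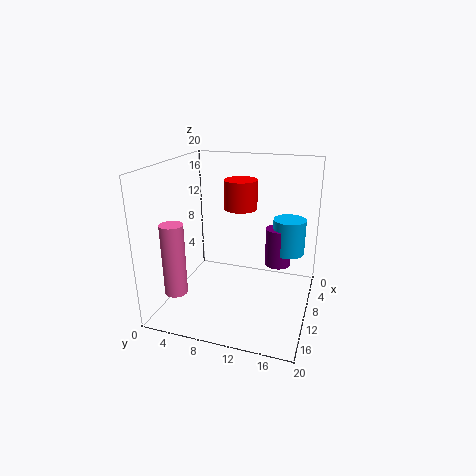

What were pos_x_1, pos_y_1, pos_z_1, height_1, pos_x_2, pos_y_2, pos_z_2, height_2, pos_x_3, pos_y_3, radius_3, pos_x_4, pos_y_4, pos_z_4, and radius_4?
pos_x_1 = 16.5, pos_y_1 = 3.5, pos_z_1 = 4, height_1 = 9.5, pos_x_2 = 3, pos_y_2 = 16, pos_z_2 = 5.5, height_2 = 5.5, pos_x_3 = 3.5, pos_y_3 = 14.5, radius_3 = 2, pos_x_4 = 13.5, pos_y_4 = 11.5, pos_z_4 = 15.5, radius_4 = 2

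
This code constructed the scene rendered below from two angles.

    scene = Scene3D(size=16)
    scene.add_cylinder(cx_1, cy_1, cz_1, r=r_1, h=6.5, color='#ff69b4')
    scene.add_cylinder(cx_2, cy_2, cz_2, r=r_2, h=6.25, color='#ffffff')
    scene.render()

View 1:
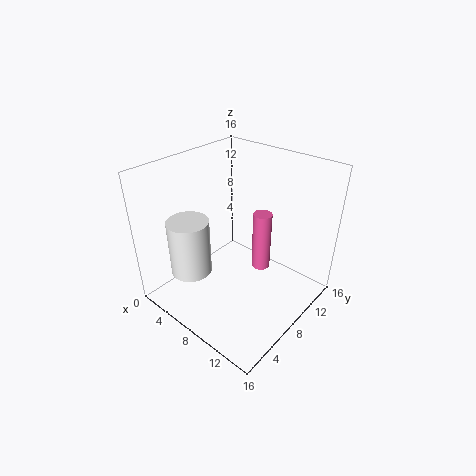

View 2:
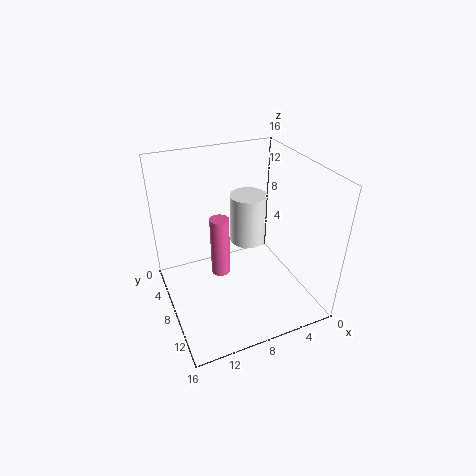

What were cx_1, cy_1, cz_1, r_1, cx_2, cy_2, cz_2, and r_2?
cx_1 = 10.5, cy_1 = 9, cz_1 = 5, r_1 = 1, cx_2 = 4.75, cy_2 = 3.75, cz_2 = 4.5, r_2 = 2.25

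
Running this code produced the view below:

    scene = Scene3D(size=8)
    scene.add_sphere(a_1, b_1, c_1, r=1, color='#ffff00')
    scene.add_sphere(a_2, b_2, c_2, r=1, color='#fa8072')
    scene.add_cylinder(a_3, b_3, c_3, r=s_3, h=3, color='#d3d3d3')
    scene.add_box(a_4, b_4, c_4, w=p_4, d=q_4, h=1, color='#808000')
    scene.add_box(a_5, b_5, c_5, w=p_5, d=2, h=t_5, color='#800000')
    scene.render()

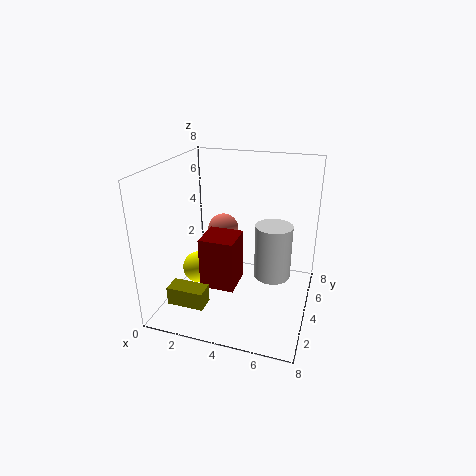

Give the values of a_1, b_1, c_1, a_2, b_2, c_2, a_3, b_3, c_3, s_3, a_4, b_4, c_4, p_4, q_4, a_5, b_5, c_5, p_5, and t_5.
a_1 = 1, b_1 = 5, c_1 = 1, a_2 = 2, b_2 = 7, c_2 = 3, a_3 = 6, b_3 = 4, c_3 = 2, s_3 = 1, a_4 = 1, b_4 = 1, c_4 = 1, p_4 = 2, q_4 = 1, a_5 = 2, b_5 = 3, c_5 = 1, p_5 = 2, t_5 = 3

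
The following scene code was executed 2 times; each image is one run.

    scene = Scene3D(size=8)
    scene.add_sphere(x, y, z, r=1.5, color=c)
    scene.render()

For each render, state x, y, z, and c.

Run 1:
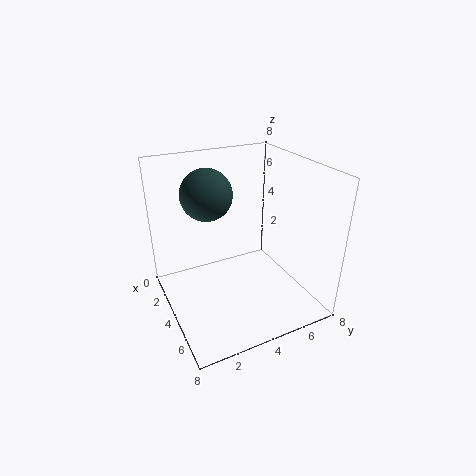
x = 2; y = 3; z = 6; c = 'darkslategray'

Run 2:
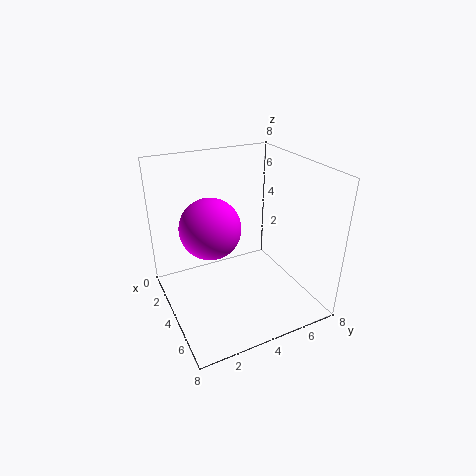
x = 5; y = 2; z = 5.5; c = 'magenta'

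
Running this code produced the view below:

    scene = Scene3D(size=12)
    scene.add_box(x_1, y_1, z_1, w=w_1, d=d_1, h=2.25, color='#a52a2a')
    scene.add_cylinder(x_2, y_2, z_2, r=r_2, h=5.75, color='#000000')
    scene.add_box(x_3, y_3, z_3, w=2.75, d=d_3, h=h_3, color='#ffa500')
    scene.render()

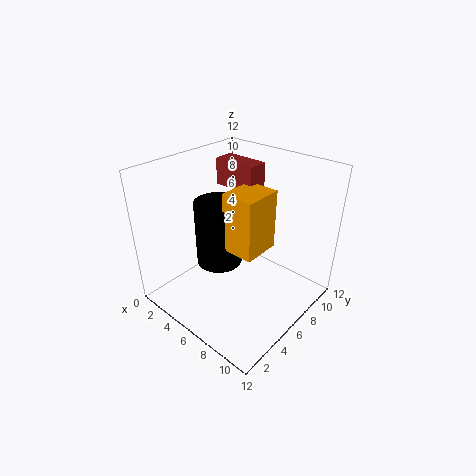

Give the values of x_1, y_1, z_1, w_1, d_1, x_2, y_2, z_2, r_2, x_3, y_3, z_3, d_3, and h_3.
x_1 = 2.5; y_1 = 7.25; z_1 = 9.5; w_1 = 3.75; d_1 = 1.75; x_2 = 4; y_2 = 5.75; z_2 = 3; r_2 = 2; x_3 = 5.5; y_3 = 4.75; z_3 = 5.25; d_3 = 3.25; h_3 = 5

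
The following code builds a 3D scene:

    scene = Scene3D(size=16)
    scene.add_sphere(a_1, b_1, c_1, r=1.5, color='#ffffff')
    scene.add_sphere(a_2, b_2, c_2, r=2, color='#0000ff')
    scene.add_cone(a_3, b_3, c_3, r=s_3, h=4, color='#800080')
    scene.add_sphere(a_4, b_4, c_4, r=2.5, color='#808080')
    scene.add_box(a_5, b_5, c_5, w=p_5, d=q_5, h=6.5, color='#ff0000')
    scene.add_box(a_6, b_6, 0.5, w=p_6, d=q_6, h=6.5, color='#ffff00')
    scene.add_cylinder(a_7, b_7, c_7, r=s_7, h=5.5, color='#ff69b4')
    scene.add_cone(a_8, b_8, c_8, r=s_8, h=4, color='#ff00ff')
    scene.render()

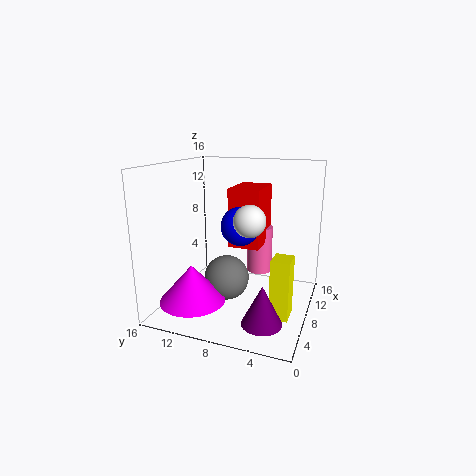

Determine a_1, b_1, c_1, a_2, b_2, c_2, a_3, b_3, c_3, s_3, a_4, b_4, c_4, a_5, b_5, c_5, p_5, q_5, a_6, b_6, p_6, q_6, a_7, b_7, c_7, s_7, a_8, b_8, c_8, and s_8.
a_1 = 3; b_1 = 5; c_1 = 11.5; a_2 = 6; b_2 = 7; c_2 = 10; a_3 = 2.5; b_3 = 3.5; c_3 = 1.5; s_3 = 2; a_4 = 7; b_4 = 9; c_4 = 3.5; a_5 = 7.5; b_5 = 5.5; c_5 = 7; p_5 = 5; q_5 = 3.5; a_6 = 5; b_6 = 1.5; p_6 = 2.5; q_6 = 2; a_7 = 11.5; b_7 = 6.5; c_7 = 3; s_7 = 1.5; a_8 = 3.5; b_8 = 11.5; c_8 = 2; s_8 = 3.5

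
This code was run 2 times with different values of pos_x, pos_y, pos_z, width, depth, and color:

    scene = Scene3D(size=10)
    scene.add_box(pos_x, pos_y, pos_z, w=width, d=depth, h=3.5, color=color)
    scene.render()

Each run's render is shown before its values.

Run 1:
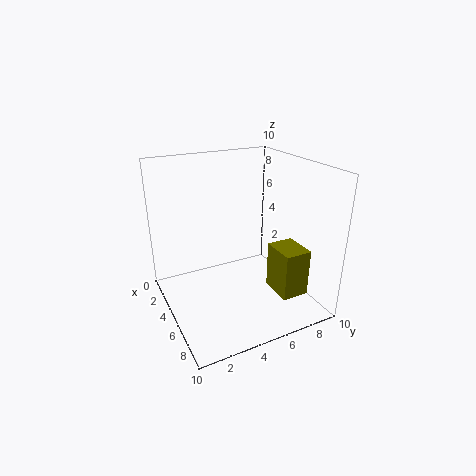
pos_x = 5
pos_y = 7.5
pos_z = 0.5
width = 2.5
depth = 2
color = 'olive'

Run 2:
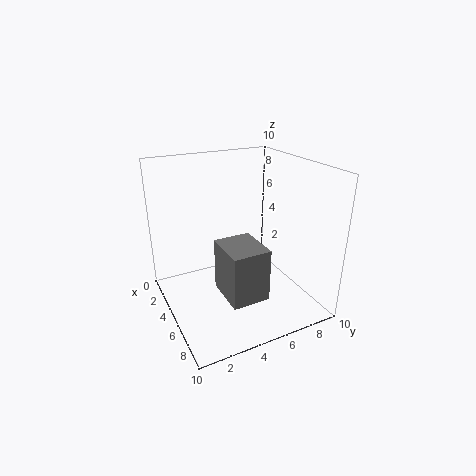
pos_x = 5.5
pos_y = 3
pos_z = 2
width = 3
depth = 2.5
color = 'gray'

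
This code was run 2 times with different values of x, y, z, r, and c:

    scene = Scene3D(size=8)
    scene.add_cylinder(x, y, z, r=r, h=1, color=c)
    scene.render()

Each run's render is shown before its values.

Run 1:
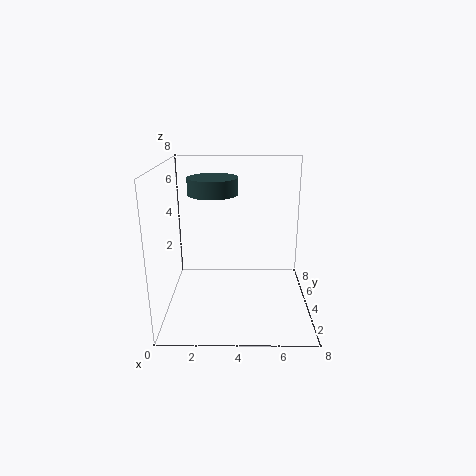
x = 2.5; y = 6; z = 6; r = 1.5; c = 'darkslategray'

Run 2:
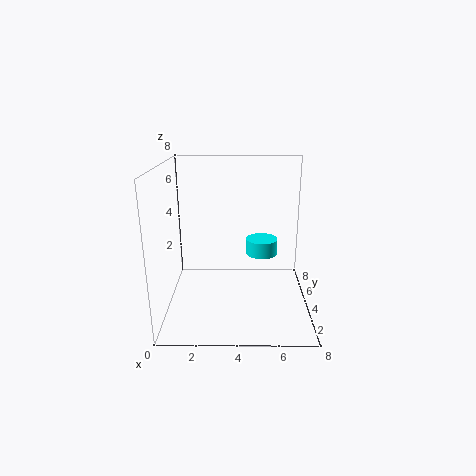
x = 5.5; y = 6.5; z = 2; r = 1; c = 'cyan'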